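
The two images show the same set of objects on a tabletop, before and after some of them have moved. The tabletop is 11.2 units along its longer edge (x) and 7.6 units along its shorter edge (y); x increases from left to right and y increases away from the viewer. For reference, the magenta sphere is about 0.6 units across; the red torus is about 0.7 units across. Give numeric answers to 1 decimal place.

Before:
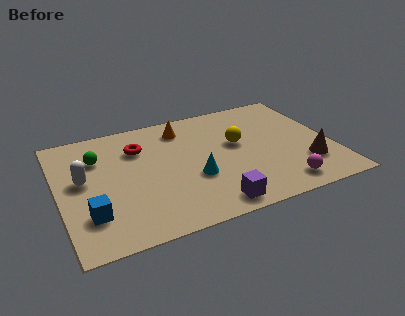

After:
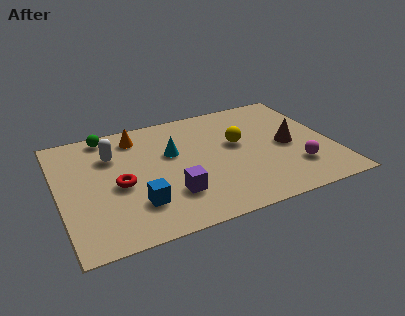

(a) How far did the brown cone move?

1.6

From (10.0, 2.1) to (9.4, 3.6), the brown cone covered √(0.6² + 1.5²) ≈ 1.6 units.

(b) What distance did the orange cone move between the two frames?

1.9

From (5.3, 6.2) to (3.4, 6.3), the orange cone covered √(1.9² + 0.1²) ≈ 1.9 units.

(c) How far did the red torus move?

2.3

The red torus was near (3.4, 5.5) before and (2.4, 3.4) after, so it travelled √(1.0² + 2.1²) ≈ 2.3 units.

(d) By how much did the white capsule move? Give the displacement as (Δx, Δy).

(1.3, 1.2)

The white capsule started near (1.0, 4.2) and ended near (2.3, 5.4).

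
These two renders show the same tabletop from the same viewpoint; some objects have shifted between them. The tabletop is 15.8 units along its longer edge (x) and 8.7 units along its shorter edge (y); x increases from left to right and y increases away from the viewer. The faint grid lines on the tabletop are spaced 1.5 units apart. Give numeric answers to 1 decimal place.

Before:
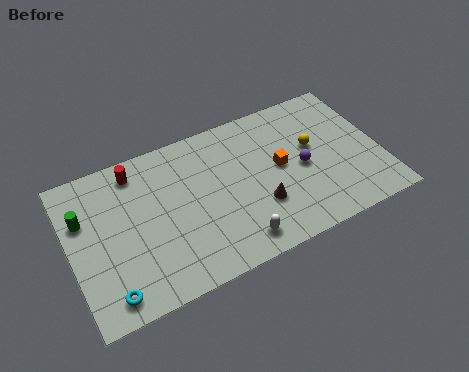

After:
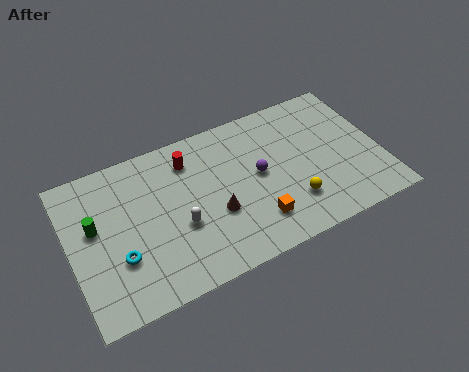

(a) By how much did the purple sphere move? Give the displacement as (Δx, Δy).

(-2.2, 0.5)

The purple sphere was at about (11.8, 4.1) and moved to about (9.6, 4.6).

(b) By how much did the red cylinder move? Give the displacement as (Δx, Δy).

(2.7, -0.5)

From the two frames, the red cylinder sits at roughly (3.6, 7.4) before and (6.3, 6.9) after.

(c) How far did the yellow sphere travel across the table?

3.2

The yellow sphere was near (12.5, 5.1) before and (11.0, 2.3) after, so it travelled √(1.5² + 2.8²) ≈ 3.2 units.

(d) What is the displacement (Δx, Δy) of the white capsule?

(-2.6, 2.1)

From the two frames, the white capsule sits at roughly (8.0, 1.3) before and (5.4, 3.4) after.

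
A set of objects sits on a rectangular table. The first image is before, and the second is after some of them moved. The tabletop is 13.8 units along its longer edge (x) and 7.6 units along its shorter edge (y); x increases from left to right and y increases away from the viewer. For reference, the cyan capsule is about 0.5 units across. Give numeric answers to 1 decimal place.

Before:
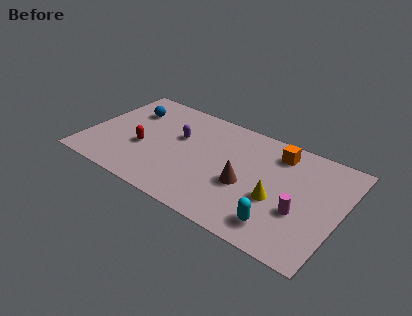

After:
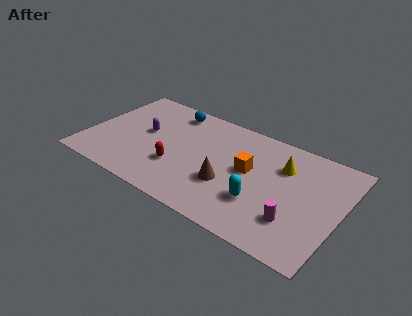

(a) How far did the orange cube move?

2.4

The orange cube moved from about (10.1, 6.2) to (8.8, 4.2), a distance of √(1.3² + 2.0²) ≈ 2.4.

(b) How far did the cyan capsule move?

1.6

The cyan capsule moved from about (10.9, 1.4) to (9.7, 2.4), a distance of √(1.2² + 1.0²) ≈ 1.6.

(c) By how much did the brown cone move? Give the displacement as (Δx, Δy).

(-0.9, -0.4)

The brown cone started near (8.8, 3.1) and ended near (7.9, 2.7).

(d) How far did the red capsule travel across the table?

2.1

From (3.1, 3.0) to (5.1, 2.5), the red capsule covered √(2.0² + 0.5²) ≈ 2.1 units.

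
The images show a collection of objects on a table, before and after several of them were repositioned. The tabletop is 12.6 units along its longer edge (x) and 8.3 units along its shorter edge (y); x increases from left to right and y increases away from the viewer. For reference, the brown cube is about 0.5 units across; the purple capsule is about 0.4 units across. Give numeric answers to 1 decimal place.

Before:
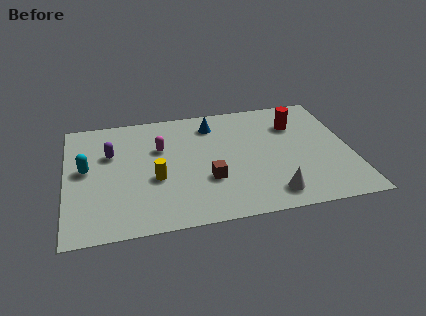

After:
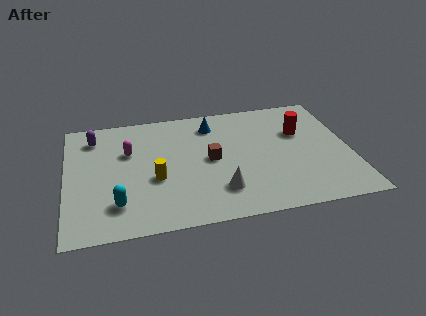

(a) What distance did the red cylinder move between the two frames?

0.6

The red cylinder was near (10.3, 6.0) before and (10.5, 5.4) after, so it travelled √(0.2² + 0.6²) ≈ 0.6 units.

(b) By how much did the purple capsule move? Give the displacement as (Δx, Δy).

(-0.7, 1.3)

The purple capsule started near (2.0, 5.4) and ended near (1.3, 6.7).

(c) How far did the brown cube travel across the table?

1.4

The brown cube was near (6.2, 2.8) before and (6.4, 4.2) after, so it travelled √(0.2² + 1.4²) ≈ 1.4 units.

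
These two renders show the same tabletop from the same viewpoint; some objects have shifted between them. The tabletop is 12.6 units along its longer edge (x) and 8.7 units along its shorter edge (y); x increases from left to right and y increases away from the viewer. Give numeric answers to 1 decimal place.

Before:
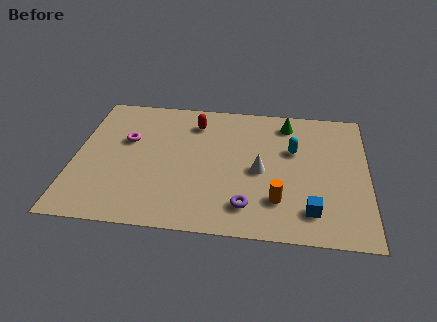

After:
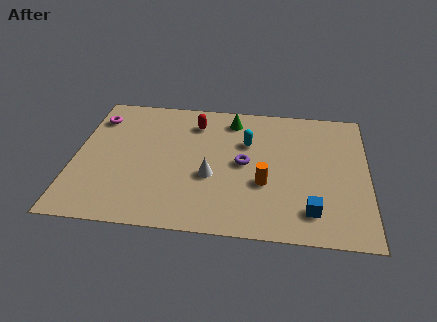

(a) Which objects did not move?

the blue cube and the red capsule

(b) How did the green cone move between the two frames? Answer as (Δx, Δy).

(-2.4, 0.0)

The green cone started near (9.1, 7.3) and ended near (6.7, 7.3).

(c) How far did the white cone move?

2.2

The white cone moved from about (8.0, 4.0) to (5.9, 3.4), a distance of √(2.1² + 0.6²) ≈ 2.2.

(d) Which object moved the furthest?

the purple torus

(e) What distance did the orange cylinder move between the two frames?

1.2

The orange cylinder moved from about (8.8, 2.2) to (8.2, 3.2), a distance of √(0.6² + 1.0²) ≈ 1.2.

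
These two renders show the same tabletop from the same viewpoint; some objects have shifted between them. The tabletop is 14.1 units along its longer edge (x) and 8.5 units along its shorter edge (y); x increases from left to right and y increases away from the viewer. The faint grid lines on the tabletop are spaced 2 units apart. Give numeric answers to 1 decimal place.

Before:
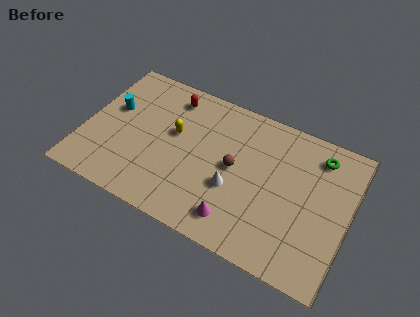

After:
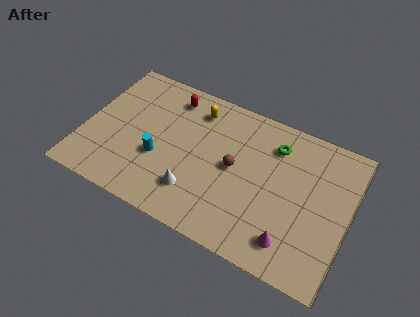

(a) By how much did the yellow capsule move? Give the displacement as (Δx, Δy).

(0.9, 1.9)

The yellow capsule started near (4.7, 5.0) and ended near (5.6, 6.9).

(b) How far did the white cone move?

2.2

The white cone moved from about (8.1, 3.2) to (6.2, 2.1), a distance of √(1.9² + 1.1²) ≈ 2.2.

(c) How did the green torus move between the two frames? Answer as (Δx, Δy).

(-2.3, -0.4)

The green torus started near (12.2, 7.0) and ended near (9.9, 6.6).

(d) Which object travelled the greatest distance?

the cyan cylinder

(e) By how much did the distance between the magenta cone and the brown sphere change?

+1.5

They were about 2.9 units apart before and 4.4 after — 1.5 units further apart.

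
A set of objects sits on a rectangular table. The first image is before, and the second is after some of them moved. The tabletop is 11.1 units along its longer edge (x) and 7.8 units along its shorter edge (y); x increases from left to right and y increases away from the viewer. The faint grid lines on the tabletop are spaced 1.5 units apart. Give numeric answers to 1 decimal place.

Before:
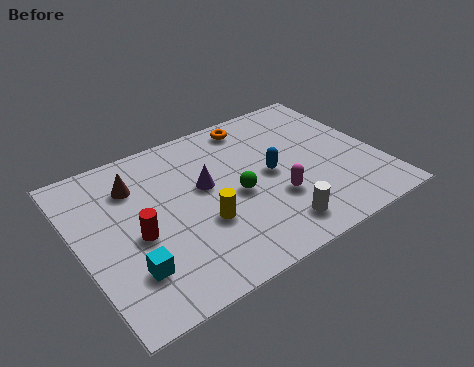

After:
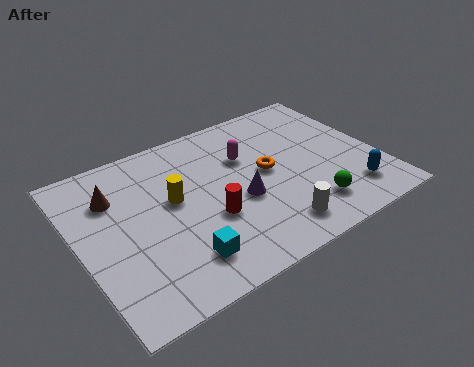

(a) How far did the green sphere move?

3.1

The green sphere was near (5.7, 3.5) before and (8.1, 1.6) after, so it travelled √(2.4² + 1.9²) ≈ 3.1 units.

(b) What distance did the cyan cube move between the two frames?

1.8

From (1.5, 2.0) to (3.3, 1.6), the cyan cube covered √(1.8² + 0.4²) ≈ 1.8 units.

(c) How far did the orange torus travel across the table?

2.7

The orange torus moved from about (7.0, 6.8) to (7.0, 4.1), a distance of √(0.0² + 2.7²) ≈ 2.7.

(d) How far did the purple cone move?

1.7

The purple cone moved from about (4.7, 4.5) to (5.8, 3.2), a distance of √(1.1² + 1.3²) ≈ 1.7.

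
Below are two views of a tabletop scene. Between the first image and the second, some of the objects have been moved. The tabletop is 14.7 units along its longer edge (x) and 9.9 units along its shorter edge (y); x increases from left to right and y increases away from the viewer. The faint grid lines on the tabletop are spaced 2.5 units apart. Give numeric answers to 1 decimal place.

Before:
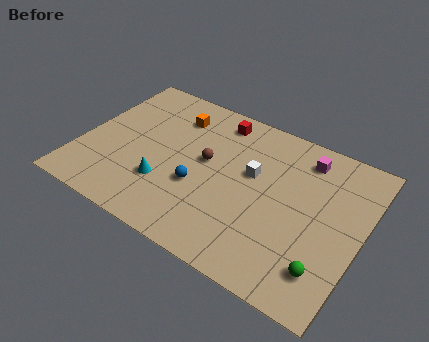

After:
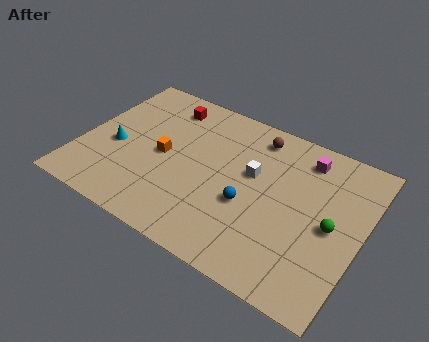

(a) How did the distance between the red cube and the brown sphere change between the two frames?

+1.9

Before: roughly 3.0 units apart; after: 4.9. That's 1.9 units further apart.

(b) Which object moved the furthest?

the brown sphere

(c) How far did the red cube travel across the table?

2.8

From (6.6, 8.5) to (3.8, 8.2), the red cube covered √(2.8² + 0.3²) ≈ 2.8 units.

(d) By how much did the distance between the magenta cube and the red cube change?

+2.8

The distance was about 4.7 in the first image and 7.5 in the second, so they moved 2.8 units further apart.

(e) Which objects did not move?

the white cube and the magenta cube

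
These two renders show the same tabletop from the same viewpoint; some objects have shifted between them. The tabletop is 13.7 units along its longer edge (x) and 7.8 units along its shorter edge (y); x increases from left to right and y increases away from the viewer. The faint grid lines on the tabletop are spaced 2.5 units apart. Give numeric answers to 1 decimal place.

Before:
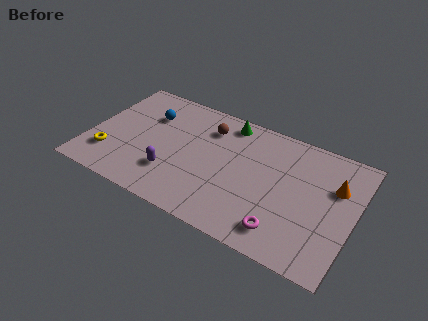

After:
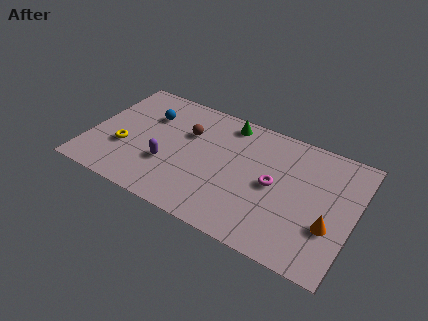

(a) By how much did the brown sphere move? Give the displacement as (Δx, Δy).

(-1.0, -0.8)

The brown sphere started near (5.9, 6.0) and ended near (4.9, 5.2).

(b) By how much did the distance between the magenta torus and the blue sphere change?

-1.6

Before: roughly 8.6 units apart; after: 7.0. That's 1.6 units closer together.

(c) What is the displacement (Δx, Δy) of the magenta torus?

(-0.8, 2.5)

From the two frames, the magenta torus sits at roughly (10.4, 1.4) before and (9.6, 3.9) after.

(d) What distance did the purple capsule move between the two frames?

0.6

The purple capsule was near (4.5, 2.2) before and (4.2, 2.7) after, so it travelled √(0.3² + 0.5²) ≈ 0.6 units.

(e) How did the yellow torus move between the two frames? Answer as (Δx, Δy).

(0.7, 0.8)

The yellow torus was at about (1.2, 2.0) and moved to about (1.9, 2.8).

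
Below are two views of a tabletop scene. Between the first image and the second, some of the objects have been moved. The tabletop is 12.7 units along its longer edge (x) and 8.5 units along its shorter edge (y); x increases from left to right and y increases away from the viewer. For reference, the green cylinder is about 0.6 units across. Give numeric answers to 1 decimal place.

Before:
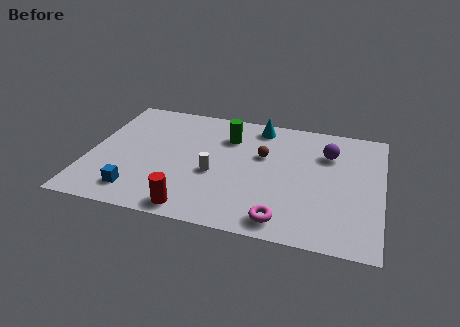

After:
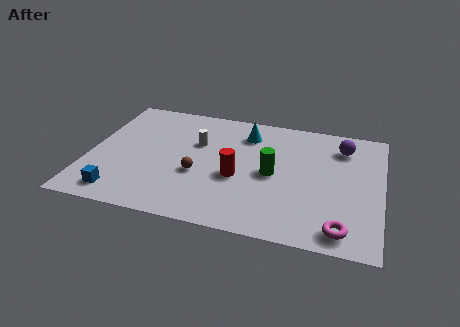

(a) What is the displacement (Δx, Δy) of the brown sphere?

(-2.7, -2.0)

The brown sphere was at about (7.5, 5.3) and moved to about (4.8, 3.3).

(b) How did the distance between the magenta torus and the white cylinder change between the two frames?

+3.9

Before: roughly 3.9 units apart; after: 7.8. That's 3.9 units further apart.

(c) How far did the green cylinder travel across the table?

3.0

The green cylinder was near (5.9, 6.3) before and (8.0, 4.1) after, so it travelled √(2.1² + 2.2²) ≈ 3.0 units.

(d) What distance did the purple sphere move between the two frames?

0.8

The purple sphere was near (10.3, 6.1) before and (10.9, 6.7) after, so it travelled √(0.6² + 0.6²) ≈ 0.8 units.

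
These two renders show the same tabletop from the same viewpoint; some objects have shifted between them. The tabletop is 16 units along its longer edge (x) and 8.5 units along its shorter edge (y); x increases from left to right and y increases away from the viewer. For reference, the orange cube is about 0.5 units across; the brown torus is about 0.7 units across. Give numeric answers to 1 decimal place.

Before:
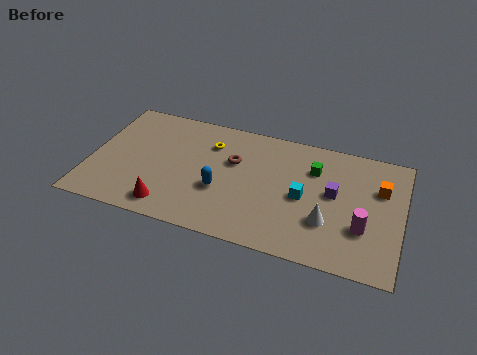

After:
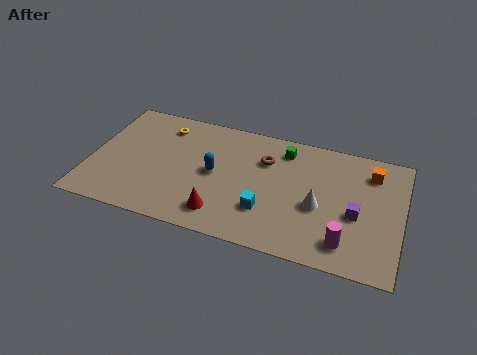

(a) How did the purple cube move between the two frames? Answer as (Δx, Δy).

(1.2, -1.1)

From the two frames, the purple cube sits at roughly (12.5, 4.7) before and (13.7, 3.6) after.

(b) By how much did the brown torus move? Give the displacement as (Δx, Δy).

(1.6, 0.6)

The brown torus started near (7.3, 5.4) and ended near (8.9, 6.0).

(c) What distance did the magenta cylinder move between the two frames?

1.4

From (14.1, 2.8) to (13.3, 1.6), the magenta cylinder covered √(0.8² + 1.2²) ≈ 1.4 units.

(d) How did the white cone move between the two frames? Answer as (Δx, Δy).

(-0.5, 0.9)

The white cone started near (12.3, 2.7) and ended near (11.8, 3.6).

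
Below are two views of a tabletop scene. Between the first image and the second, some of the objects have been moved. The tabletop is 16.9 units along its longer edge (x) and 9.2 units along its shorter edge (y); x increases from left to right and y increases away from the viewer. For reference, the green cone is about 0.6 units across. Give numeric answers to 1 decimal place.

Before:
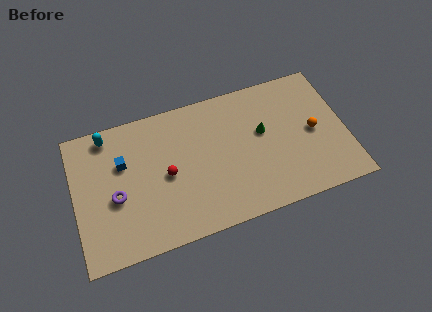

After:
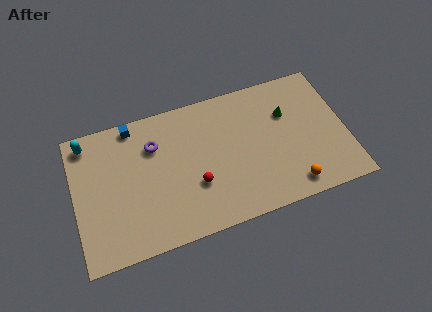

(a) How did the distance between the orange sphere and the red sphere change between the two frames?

-3.1

The distance was about 9.2 in the first image and 6.1 in the second, so they moved 3.1 units closer together.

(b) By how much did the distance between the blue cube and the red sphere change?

+3.1

The distance was about 3.1 in the first image and 6.2 in the second, so they moved 3.1 units further apart.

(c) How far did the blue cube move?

2.4

From (3.1, 6.0) to (3.9, 8.3), the blue cube covered √(0.8² + 2.3²) ≈ 2.4 units.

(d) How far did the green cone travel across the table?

1.8

From (11.8, 5.4) to (13.4, 6.2), the green cone covered √(1.6² + 0.8²) ≈ 1.8 units.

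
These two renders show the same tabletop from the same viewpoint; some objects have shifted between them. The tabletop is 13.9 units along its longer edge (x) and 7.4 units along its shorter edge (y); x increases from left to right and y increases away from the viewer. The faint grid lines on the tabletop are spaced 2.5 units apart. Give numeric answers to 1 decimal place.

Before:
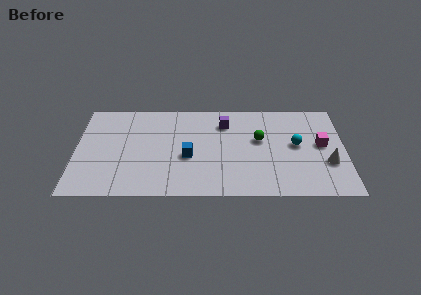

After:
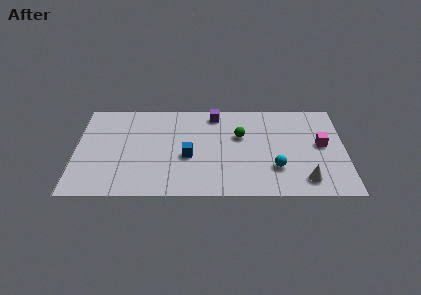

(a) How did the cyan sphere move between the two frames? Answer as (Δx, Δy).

(-1.1, -1.8)

From the two frames, the cyan sphere sits at roughly (11.4, 4.0) before and (10.3, 2.2) after.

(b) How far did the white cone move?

1.8

From (13.0, 2.6) to (11.8, 1.3), the white cone covered √(1.2² + 1.3²) ≈ 1.8 units.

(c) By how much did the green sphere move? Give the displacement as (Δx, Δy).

(-1.0, 0.3)

From the two frames, the green sphere sits at roughly (9.5, 4.4) before and (8.5, 4.7) after.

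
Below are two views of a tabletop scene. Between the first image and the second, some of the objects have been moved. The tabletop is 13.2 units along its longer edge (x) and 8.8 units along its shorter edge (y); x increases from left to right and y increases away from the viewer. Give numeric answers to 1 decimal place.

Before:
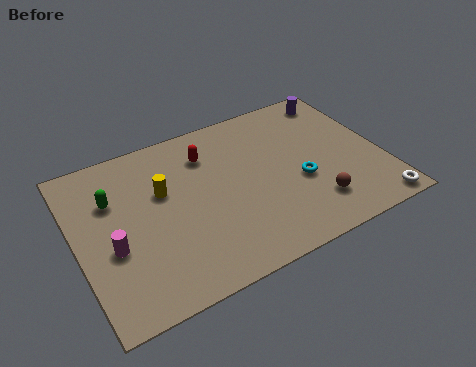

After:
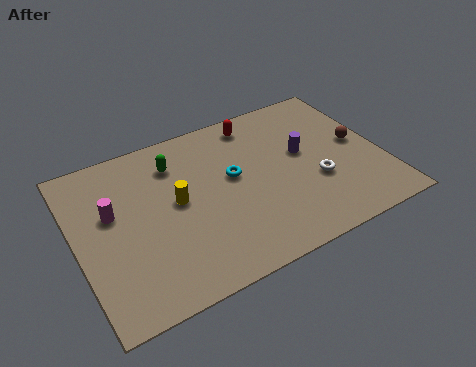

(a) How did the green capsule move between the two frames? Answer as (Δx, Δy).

(2.8, 0.8)

The green capsule started near (1.7, 6.0) and ended near (4.5, 6.8).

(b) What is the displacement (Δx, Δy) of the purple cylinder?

(-2.0, -2.6)

The purple cylinder started near (11.9, 7.6) and ended near (9.9, 5.0).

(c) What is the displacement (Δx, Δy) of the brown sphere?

(2.4, 2.6)

The brown sphere was at about (9.9, 2.0) and moved to about (12.3, 4.6).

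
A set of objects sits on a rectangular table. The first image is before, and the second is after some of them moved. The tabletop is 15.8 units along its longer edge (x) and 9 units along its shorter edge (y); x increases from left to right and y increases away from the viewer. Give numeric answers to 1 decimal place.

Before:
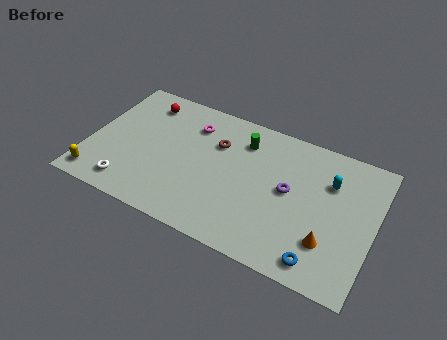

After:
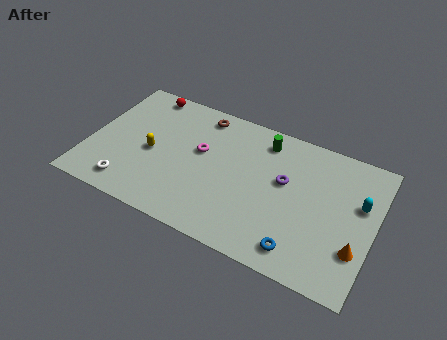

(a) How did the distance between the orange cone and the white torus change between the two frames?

+1.5

Before: roughly 11.0 units apart; after: 12.5. That's 1.5 units further apart.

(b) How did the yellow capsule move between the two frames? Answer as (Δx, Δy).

(2.7, 2.9)

From the two frames, the yellow capsule sits at roughly (0.8, 1.2) before and (3.5, 4.1) after.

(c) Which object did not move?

the white torus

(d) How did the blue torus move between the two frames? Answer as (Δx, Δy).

(-1.1, 0.2)

The blue torus was at about (13.2, 1.2) and moved to about (12.1, 1.4).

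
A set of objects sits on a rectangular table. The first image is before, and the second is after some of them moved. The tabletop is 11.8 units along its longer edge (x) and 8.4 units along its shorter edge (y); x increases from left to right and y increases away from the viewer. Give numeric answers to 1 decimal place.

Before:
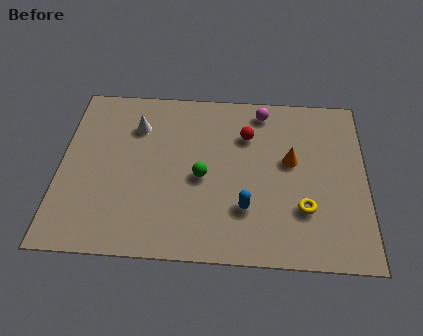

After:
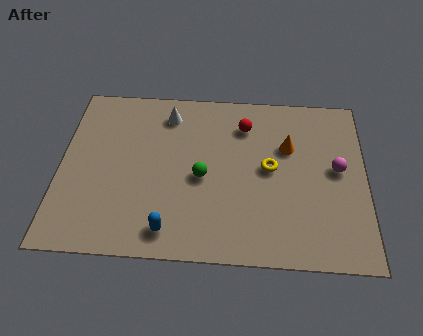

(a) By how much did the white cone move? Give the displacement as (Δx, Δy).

(1.2, 0.7)

The white cone was at about (2.9, 6.2) and moved to about (4.1, 6.9).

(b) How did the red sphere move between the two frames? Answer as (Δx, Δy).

(-0.1, 0.5)

From the two frames, the red sphere sits at roughly (7.2, 6.0) before and (7.1, 6.5) after.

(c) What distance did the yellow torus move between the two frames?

2.3

The yellow torus moved from about (9.4, 2.5) to (8.1, 4.4), a distance of √(1.3² + 1.9²) ≈ 2.3.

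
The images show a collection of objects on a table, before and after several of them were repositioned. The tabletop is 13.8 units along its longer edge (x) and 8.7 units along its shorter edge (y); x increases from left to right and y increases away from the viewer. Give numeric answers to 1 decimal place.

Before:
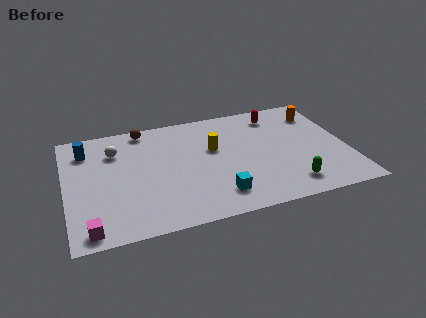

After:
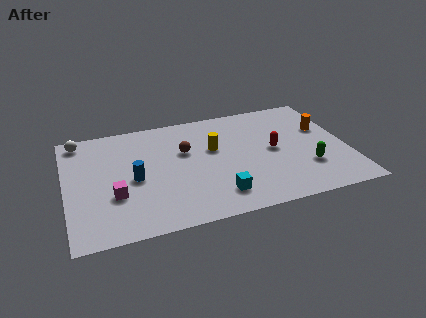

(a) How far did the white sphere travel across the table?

2.1

From (2.5, 6.4) to (0.8, 7.7), the white sphere covered √(1.7² + 1.3²) ≈ 2.1 units.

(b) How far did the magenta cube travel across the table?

2.5

The magenta cube moved from about (1.0, 0.9) to (2.3, 3.0), a distance of √(1.3² + 2.1²) ≈ 2.5.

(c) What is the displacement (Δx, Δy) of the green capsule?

(1.0, 1.1)

The green capsule started near (10.7, 1.5) and ended near (11.7, 2.6).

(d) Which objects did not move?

the yellow cylinder and the cyan cube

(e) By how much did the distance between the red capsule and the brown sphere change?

-2.2

They were about 6.6 units apart before and 4.4 after — 2.2 units closer together.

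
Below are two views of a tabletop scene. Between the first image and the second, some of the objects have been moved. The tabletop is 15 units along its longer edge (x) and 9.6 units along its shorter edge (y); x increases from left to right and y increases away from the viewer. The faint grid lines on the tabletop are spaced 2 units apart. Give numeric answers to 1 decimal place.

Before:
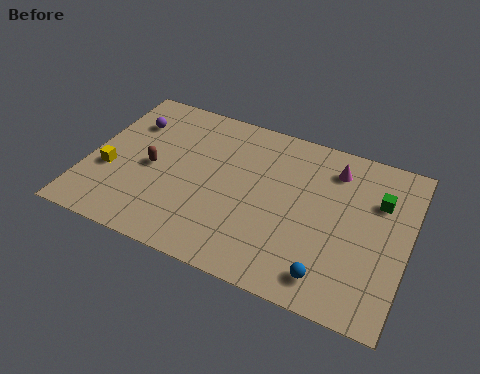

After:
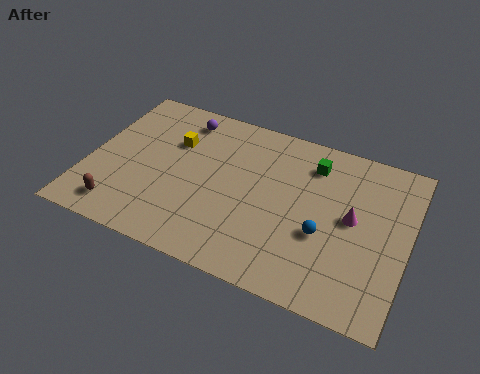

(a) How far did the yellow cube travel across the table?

4.0

The yellow cube was near (1.1, 3.6) before and (3.8, 6.5) after, so it travelled √(2.7² + 2.9²) ≈ 4.0 units.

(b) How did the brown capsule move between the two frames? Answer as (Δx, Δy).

(-1.1, -3.0)

The brown capsule started near (3.0, 4.5) and ended near (1.9, 1.5).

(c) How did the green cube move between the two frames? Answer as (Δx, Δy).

(-3.2, 1.0)

The green cube was at about (13.5, 6.6) and moved to about (10.3, 7.6).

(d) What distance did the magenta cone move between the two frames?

2.8

From (11.3, 7.7) to (12.4, 5.1), the magenta cone covered √(1.1² + 2.6²) ≈ 2.8 units.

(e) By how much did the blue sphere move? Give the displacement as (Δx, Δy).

(-0.5, 2.2)

The blue sphere started near (11.7, 1.5) and ended near (11.2, 3.7).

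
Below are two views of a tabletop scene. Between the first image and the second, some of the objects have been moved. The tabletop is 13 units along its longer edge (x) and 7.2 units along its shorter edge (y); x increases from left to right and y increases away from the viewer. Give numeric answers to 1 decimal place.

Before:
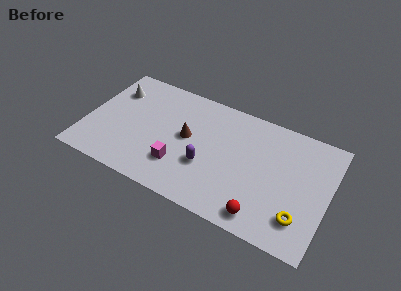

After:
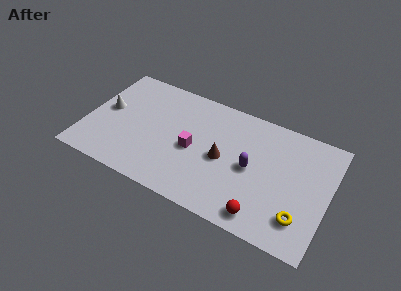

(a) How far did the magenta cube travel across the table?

1.4

From (5.2, 2.0) to (5.8, 3.3), the magenta cube covered √(0.6² + 1.3²) ≈ 1.4 units.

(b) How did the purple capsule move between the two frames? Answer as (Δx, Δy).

(2.3, 0.9)

From the two frames, the purple capsule sits at roughly (6.6, 2.6) before and (8.9, 3.5) after.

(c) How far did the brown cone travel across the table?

2.1

The brown cone was near (5.4, 3.9) before and (7.4, 3.4) after, so it travelled √(2.0² + 0.5²) ≈ 2.1 units.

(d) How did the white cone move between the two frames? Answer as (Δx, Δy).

(-0.2, -1.4)

The white cone was at about (1.2, 5.3) and moved to about (1.0, 3.9).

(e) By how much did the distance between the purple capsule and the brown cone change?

-0.3

They were about 1.8 units apart before and 1.5 after — 0.3 units closer together.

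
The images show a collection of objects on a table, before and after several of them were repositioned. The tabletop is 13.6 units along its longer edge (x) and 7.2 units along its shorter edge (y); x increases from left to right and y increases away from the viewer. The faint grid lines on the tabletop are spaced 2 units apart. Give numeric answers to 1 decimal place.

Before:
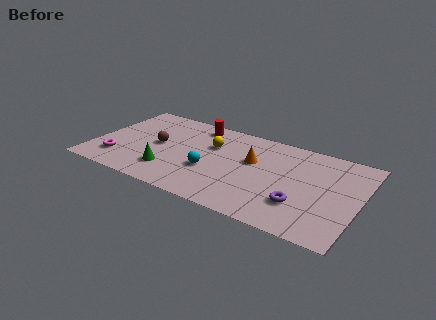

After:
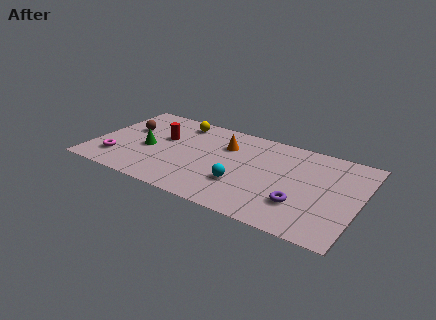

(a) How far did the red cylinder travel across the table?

2.3

From (4.9, 6.2) to (3.4, 4.4), the red cylinder covered √(1.5² + 1.8²) ≈ 2.3 units.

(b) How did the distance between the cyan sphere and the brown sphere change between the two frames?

+3.6

The distance was about 3.1 in the first image and 6.7 in the second, so they moved 3.6 units further apart.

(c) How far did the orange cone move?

1.7

From (8.1, 4.4) to (6.6, 5.1), the orange cone covered √(1.5² + 0.7²) ≈ 1.7 units.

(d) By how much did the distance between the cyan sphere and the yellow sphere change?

+3.3

Before: roughly 2.1 units apart; after: 5.4. That's 3.3 units further apart.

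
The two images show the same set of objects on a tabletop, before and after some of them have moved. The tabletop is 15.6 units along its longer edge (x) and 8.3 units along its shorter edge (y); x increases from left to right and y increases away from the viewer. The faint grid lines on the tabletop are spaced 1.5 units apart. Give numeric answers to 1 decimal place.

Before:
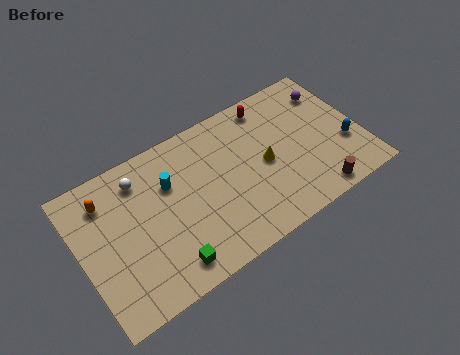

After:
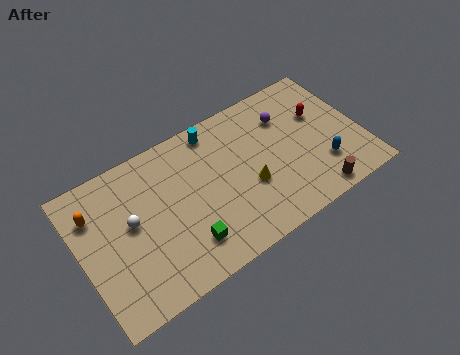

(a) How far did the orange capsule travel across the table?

0.8

From (1.7, 6.5) to (1.0, 6.1), the orange capsule covered √(0.7² + 0.4²) ≈ 0.8 units.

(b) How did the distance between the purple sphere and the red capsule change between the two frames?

-1.5

The distance was about 3.5 in the first image and 2.0 in the second, so they moved 1.5 units closer together.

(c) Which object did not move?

the brown cylinder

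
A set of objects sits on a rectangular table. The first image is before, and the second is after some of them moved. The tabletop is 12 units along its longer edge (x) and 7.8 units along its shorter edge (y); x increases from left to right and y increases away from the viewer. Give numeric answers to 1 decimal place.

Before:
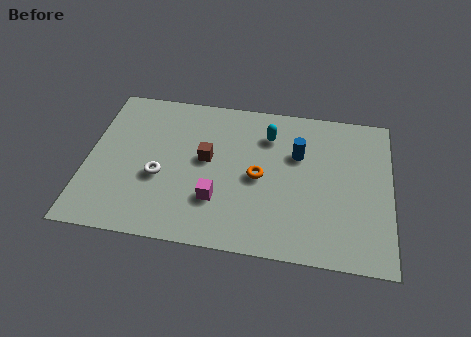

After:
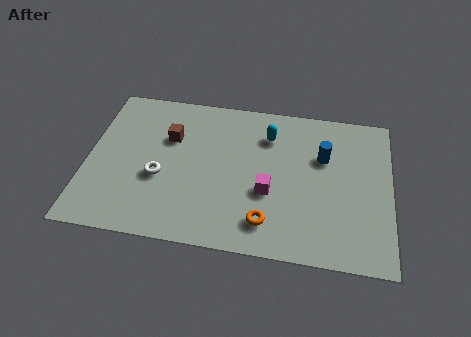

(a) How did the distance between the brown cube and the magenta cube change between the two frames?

+2.5

Before: roughly 2.1 units apart; after: 4.6. That's 2.5 units further apart.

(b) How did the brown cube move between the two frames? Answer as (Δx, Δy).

(-1.5, 0.9)

From the two frames, the brown cube sits at roughly (4.7, 4.3) before and (3.2, 5.2) after.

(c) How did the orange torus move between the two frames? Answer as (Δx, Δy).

(0.4, -2.2)

The orange torus started near (6.8, 3.7) and ended near (7.2, 1.5).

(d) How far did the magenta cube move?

2.1

From (5.2, 2.3) to (7.2, 3.0), the magenta cube covered √(2.0² + 0.7²) ≈ 2.1 units.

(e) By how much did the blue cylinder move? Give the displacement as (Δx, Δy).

(1.0, 0.0)

The blue cylinder was at about (8.3, 5.1) and moved to about (9.3, 5.1).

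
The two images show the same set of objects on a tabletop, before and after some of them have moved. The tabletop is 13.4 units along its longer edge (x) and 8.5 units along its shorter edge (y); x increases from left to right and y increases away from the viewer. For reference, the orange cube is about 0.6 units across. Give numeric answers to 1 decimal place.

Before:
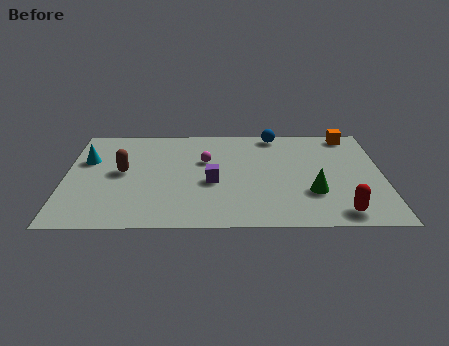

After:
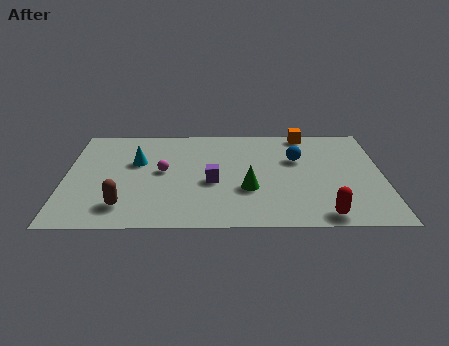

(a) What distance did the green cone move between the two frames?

2.7

The green cone was near (10.4, 2.7) before and (7.7, 3.0) after, so it travelled √(2.7² + 0.3²) ≈ 2.7 units.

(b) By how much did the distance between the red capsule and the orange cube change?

+0.3

Before: roughly 6.5 units apart; after: 6.8. That's 0.3 units further apart.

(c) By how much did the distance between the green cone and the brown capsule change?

-2.8

The distance was about 8.2 in the first image and 5.4 in the second, so they moved 2.8 units closer together.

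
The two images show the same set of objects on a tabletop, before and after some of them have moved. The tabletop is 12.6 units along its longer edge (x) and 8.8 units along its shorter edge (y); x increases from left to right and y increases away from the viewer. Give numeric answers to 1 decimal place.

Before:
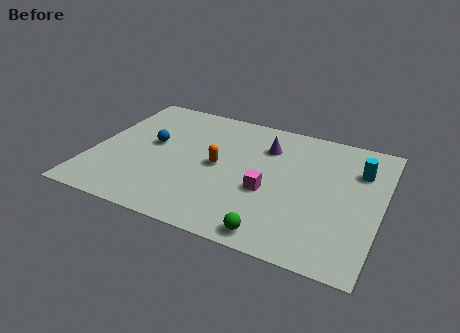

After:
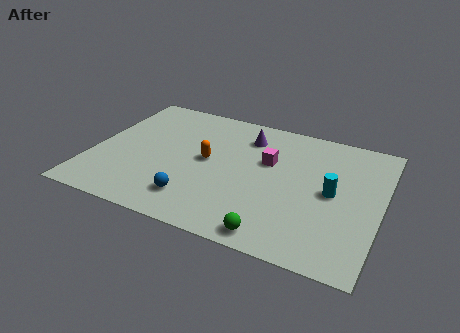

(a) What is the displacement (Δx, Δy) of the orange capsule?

(-0.5, 0.2)

From the two frames, the orange capsule sits at roughly (5.5, 4.4) before and (5.0, 4.6) after.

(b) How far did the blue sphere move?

3.9

The blue sphere moved from about (2.5, 4.9) to (4.8, 1.8), a distance of √(2.3² + 3.1²) ≈ 3.9.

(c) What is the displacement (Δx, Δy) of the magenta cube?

(-0.2, 2.0)

The magenta cube started near (7.8, 3.5) and ended near (7.6, 5.5).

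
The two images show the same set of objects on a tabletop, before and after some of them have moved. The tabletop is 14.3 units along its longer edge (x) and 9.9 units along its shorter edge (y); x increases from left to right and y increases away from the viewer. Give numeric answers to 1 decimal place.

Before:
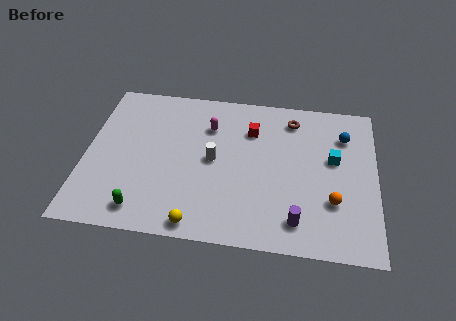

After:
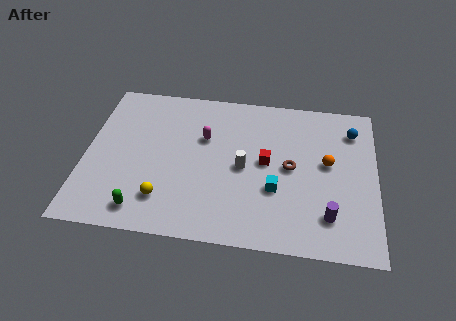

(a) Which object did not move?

the green capsule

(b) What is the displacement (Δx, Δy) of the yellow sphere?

(-1.7, 1.3)

The yellow sphere started near (5.7, 0.9) and ended near (4.0, 2.2).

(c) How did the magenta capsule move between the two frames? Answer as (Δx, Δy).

(-0.2, -0.8)

From the two frames, the magenta capsule sits at roughly (6.0, 7.2) before and (5.8, 6.4) after.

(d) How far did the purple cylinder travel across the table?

1.6

From (10.5, 1.7) to (12.0, 2.2), the purple cylinder covered √(1.5² + 0.5²) ≈ 1.6 units.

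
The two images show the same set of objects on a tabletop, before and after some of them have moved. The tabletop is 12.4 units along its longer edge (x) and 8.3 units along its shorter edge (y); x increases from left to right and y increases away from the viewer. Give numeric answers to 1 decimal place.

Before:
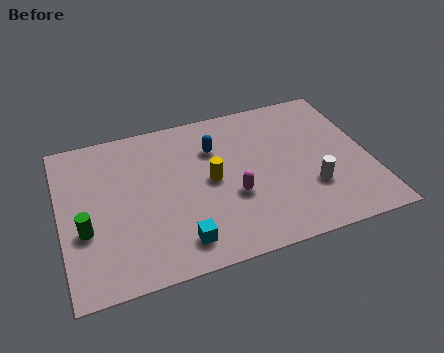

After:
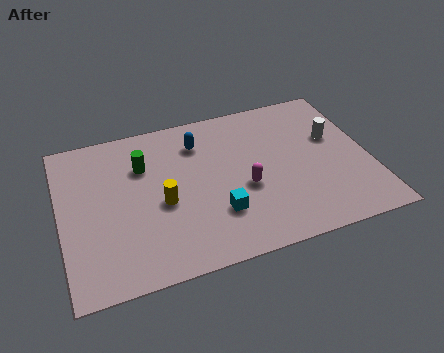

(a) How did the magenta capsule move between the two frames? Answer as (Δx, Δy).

(0.5, 0.3)

From the two frames, the magenta capsule sits at roughly (6.8, 3.1) before and (7.3, 3.4) after.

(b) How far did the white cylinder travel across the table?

2.8

The white cylinder moved from about (9.9, 2.6) to (11.1, 5.1), a distance of √(1.2² + 2.5²) ≈ 2.8.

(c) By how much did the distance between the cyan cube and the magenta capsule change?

-1.3

The distance was about 2.9 in the first image and 1.6 in the second, so they moved 1.3 units closer together.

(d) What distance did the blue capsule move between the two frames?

0.8

The blue capsule moved from about (6.3, 5.9) to (5.7, 6.4), a distance of √(0.6² + 0.5²) ≈ 0.8.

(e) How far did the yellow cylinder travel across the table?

2.1

The yellow cylinder moved from about (6.0, 4.2) to (4.0, 3.6), a distance of √(2.0² + 0.6²) ≈ 2.1.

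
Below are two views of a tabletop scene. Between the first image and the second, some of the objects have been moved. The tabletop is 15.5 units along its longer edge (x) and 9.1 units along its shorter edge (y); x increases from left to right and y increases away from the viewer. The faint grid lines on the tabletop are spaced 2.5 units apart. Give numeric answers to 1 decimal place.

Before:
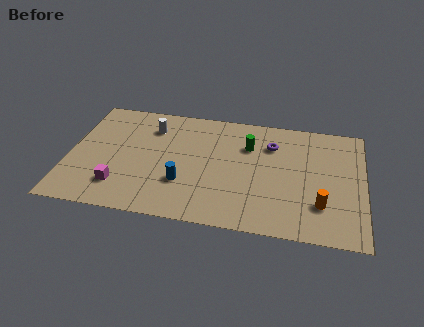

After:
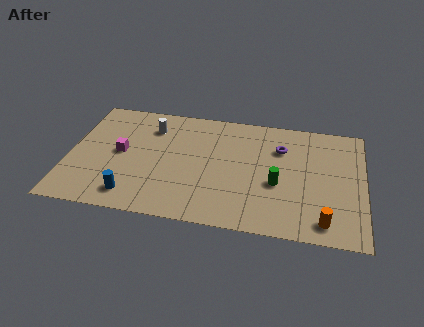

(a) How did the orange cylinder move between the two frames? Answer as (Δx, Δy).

(0.2, -1.2)

The orange cylinder was at about (13.3, 2.5) and moved to about (13.5, 1.3).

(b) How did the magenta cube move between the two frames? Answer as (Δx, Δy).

(-0.1, 2.6)

The magenta cube started near (2.8, 2.1) and ended near (2.7, 4.7).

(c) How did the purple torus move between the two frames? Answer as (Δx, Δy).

(0.5, -0.2)

The purple torus started near (10.6, 6.7) and ended near (11.1, 6.5).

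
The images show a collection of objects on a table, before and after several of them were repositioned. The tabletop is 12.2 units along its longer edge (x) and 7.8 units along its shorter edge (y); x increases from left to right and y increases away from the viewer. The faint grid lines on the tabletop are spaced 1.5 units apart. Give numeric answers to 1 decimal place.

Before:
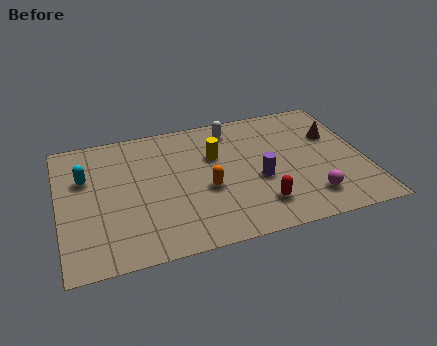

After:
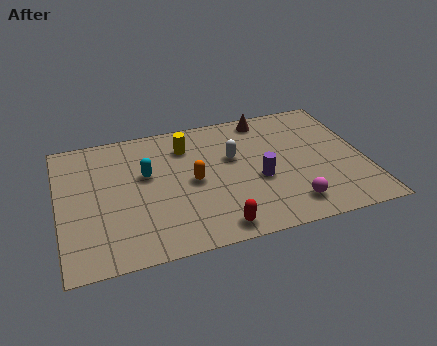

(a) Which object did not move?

the purple cylinder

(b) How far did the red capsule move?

2.0

The red capsule was near (7.8, 1.7) before and (6.0, 0.9) after, so it travelled √(1.8² + 0.8²) ≈ 2.0 units.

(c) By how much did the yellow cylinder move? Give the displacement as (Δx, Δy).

(-1.1, 0.9)

The yellow cylinder was at about (6.3, 5.1) and moved to about (5.2, 6.0).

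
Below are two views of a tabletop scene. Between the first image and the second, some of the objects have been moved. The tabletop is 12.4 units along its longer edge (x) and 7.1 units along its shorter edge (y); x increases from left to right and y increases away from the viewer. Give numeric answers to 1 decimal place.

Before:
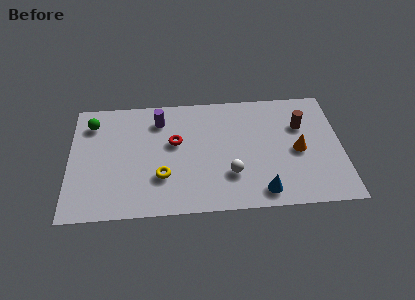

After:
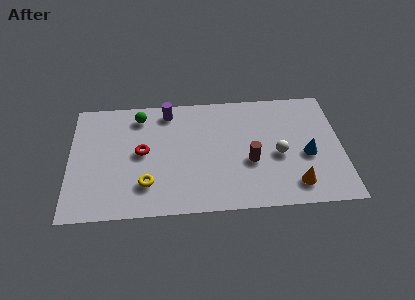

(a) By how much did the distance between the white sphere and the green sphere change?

-0.3

The distance was about 7.2 in the first image and 6.9 in the second, so they moved 0.3 units closer together.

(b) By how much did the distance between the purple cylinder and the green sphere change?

-1.8

They were about 3.1 units apart before and 1.3 after — 1.8 units closer together.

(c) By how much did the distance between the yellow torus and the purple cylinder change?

+1.0

Before: roughly 3.4 units apart; after: 4.4. That's 1.0 units further apart.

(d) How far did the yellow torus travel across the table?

0.8

From (4.2, 2.2) to (3.5, 1.8), the yellow torus covered √(0.7² + 0.4²) ≈ 0.8 units.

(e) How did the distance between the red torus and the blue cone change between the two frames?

+2.5

They were about 5.0 units apart before and 7.5 after — 2.5 units further apart.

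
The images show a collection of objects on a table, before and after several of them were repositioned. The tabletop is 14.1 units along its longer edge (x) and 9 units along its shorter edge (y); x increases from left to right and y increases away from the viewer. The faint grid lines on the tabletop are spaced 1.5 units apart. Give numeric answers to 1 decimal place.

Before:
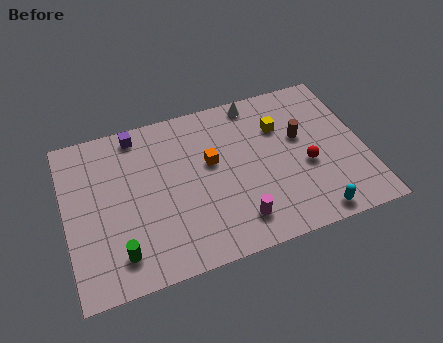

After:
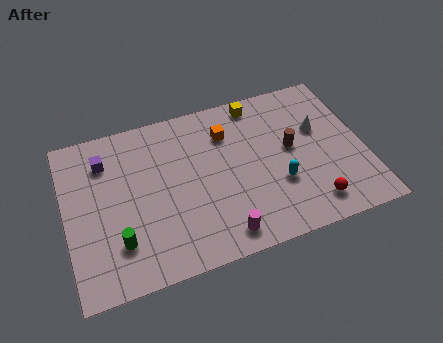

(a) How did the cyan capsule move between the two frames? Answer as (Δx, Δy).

(-1.4, 2.2)

The cyan capsule was at about (11.3, 0.9) and moved to about (9.9, 3.1).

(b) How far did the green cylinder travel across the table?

0.6

The green cylinder was near (2.3, 1.7) before and (2.3, 2.3) after, so it travelled √(0.0² + 0.6²) ≈ 0.6 units.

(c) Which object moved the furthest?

the white cone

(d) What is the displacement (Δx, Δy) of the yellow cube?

(-0.9, 1.7)

The yellow cube started near (10.3, 6.3) and ended near (9.4, 8.0).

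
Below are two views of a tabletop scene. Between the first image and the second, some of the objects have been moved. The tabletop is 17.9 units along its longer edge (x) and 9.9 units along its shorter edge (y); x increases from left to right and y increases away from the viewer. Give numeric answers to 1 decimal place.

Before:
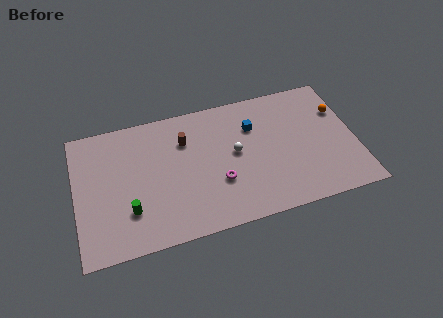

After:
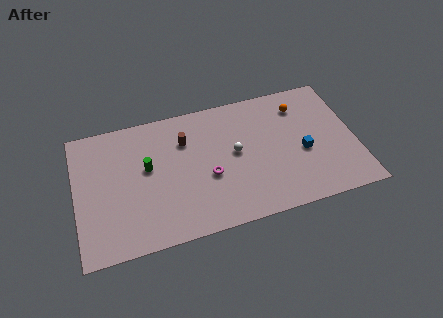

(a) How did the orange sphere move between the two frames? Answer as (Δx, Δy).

(-2.5, 1.0)

The orange sphere was at about (17.1, 6.8) and moved to about (14.6, 7.8).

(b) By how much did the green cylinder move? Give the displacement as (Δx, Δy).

(1.3, 2.9)

The green cylinder started near (3.3, 2.8) and ended near (4.6, 5.7).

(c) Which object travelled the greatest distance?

the blue cube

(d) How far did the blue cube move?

4.1

The blue cube moved from about (11.5, 7.0) to (14.5, 4.2), a distance of √(3.0² + 2.8²) ≈ 4.1.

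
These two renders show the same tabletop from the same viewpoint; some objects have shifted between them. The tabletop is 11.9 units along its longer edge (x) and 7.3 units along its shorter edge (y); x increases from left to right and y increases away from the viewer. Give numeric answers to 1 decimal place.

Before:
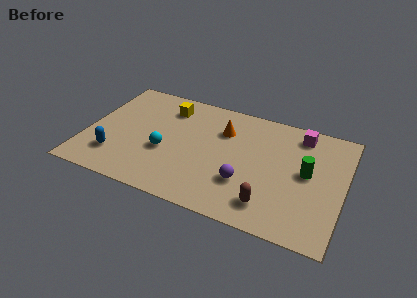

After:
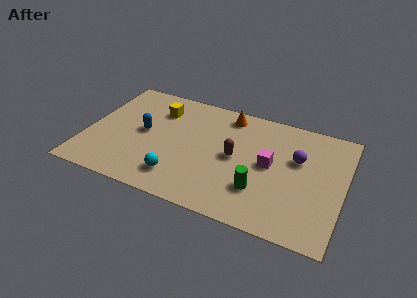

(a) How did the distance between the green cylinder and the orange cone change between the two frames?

+0.4

The distance was about 4.2 in the first image and 4.6 in the second, so they moved 0.4 units further apart.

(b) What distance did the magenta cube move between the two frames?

2.7

From (9.7, 6.2) to (8.5, 3.8), the magenta cube covered √(1.2² + 2.4²) ≈ 2.7 units.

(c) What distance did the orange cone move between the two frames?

1.1

The orange cone moved from about (6.2, 5.2) to (6.3, 6.3), a distance of √(0.1² + 1.1²) ≈ 1.1.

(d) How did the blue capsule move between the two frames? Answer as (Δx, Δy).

(1.1, 2.0)

The blue capsule started near (1.5, 1.8) and ended near (2.6, 3.8).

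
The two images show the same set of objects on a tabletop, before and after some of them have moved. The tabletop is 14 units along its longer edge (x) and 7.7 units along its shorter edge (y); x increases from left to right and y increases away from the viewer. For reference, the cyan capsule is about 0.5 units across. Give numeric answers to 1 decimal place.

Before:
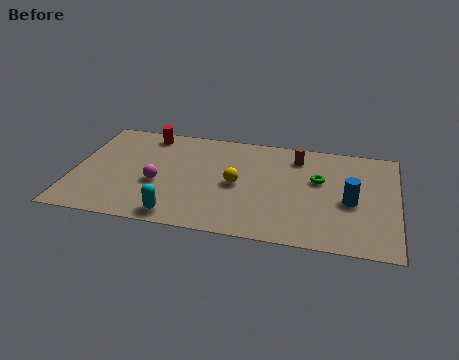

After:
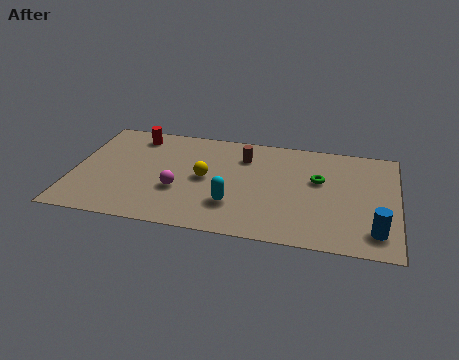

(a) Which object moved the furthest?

the cyan capsule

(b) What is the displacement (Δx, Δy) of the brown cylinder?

(-2.3, -0.4)

The brown cylinder was at about (9.6, 6.2) and moved to about (7.3, 5.8).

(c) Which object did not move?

the green torus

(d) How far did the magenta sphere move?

0.9

The magenta sphere was near (3.7, 3.1) before and (4.6, 2.8) after, so it travelled √(0.9² + 0.3²) ≈ 0.9 units.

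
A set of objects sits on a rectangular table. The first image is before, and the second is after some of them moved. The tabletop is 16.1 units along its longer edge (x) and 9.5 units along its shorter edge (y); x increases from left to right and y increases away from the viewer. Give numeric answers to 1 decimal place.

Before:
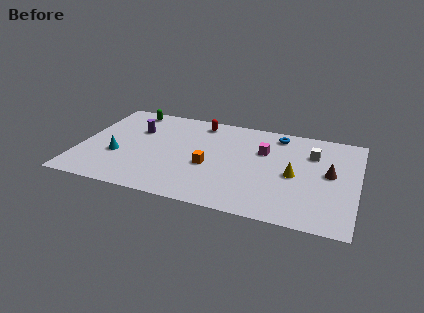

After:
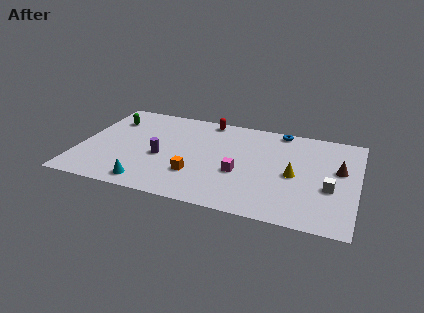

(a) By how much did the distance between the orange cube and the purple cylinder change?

-2.7

The distance was about 5.1 in the first image and 2.4 in the second, so they moved 2.7 units closer together.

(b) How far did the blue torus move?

0.5

From (11.3, 8.2) to (11.4, 8.7), the blue torus covered √(0.1² + 0.5²) ≈ 0.5 units.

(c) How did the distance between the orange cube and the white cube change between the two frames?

+1.3

Before: roughly 6.5 units apart; after: 7.8. That's 1.3 units further apart.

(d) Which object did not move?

the yellow cone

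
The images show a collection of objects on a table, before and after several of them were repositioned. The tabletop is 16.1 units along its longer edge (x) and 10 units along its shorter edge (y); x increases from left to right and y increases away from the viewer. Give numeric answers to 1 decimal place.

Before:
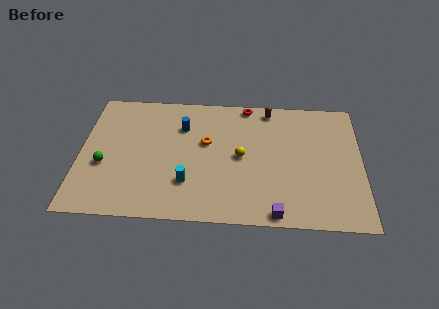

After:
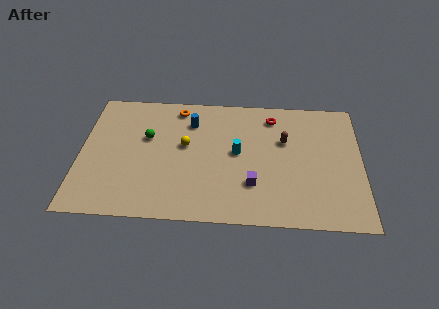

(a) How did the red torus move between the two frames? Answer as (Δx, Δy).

(1.5, -0.9)

The red torus was at about (9.5, 9.2) and moved to about (11.0, 8.3).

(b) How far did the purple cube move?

2.5

The purple cube was near (11.2, 0.8) before and (9.9, 2.9) after, so it travelled √(1.3² + 2.1²) ≈ 2.5 units.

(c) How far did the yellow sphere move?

3.3

The yellow sphere moved from about (9.2, 5.0) to (6.0, 5.7), a distance of √(3.2² + 0.7²) ≈ 3.3.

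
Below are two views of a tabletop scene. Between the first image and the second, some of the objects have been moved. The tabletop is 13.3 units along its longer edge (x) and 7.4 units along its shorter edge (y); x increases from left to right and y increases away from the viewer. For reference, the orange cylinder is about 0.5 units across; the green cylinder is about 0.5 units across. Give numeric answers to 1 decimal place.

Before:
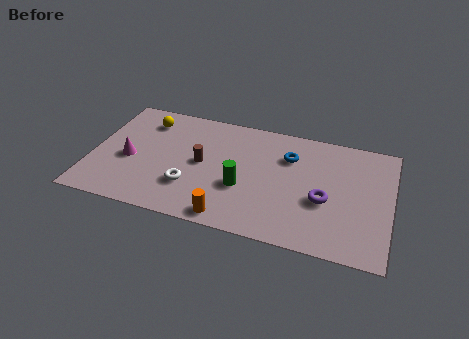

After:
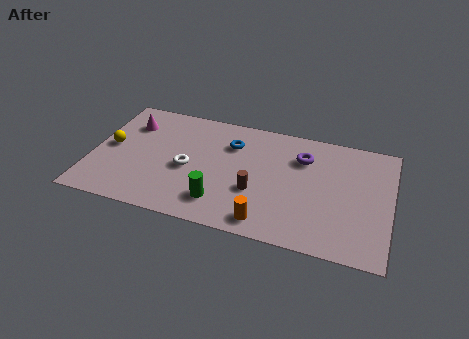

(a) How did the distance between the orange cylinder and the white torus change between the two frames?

+2.0

The distance was about 2.4 in the first image and 4.4 in the second, so they moved 2.0 units further apart.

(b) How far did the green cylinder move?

1.5

The green cylinder was near (6.8, 2.8) before and (5.9, 1.6) after, so it travelled √(0.9² + 1.2²) ≈ 1.5 units.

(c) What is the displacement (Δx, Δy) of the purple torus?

(-1.1, 2.4)

From the two frames, the purple torus sits at roughly (10.4, 3.0) before and (9.3, 5.4) after.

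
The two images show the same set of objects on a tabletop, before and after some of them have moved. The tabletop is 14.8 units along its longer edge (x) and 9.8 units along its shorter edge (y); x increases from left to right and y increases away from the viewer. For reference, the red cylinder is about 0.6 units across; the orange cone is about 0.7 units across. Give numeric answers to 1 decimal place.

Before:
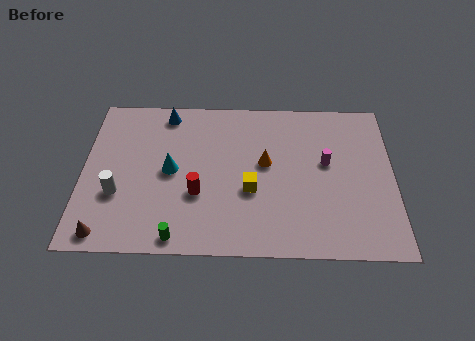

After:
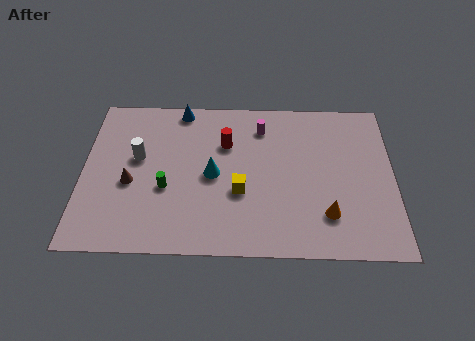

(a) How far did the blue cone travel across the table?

0.8

The blue cone moved from about (3.9, 8.6) to (4.6, 8.9), a distance of √(0.7² + 0.3²) ≈ 0.8.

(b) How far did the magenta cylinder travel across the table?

3.8

The magenta cylinder moved from about (11.6, 5.6) to (8.5, 7.8), a distance of √(3.1² + 2.2²) ≈ 3.8.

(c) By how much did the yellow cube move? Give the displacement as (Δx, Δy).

(-0.5, -0.1)

The yellow cube was at about (8.0, 3.8) and moved to about (7.5, 3.7).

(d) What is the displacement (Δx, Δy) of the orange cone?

(2.9, -3.1)

From the two frames, the orange cone sits at roughly (8.7, 5.5) before and (11.6, 2.4) after.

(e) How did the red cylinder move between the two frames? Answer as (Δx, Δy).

(1.3, 3.2)

From the two frames, the red cylinder sits at roughly (5.5, 3.5) before and (6.8, 6.7) after.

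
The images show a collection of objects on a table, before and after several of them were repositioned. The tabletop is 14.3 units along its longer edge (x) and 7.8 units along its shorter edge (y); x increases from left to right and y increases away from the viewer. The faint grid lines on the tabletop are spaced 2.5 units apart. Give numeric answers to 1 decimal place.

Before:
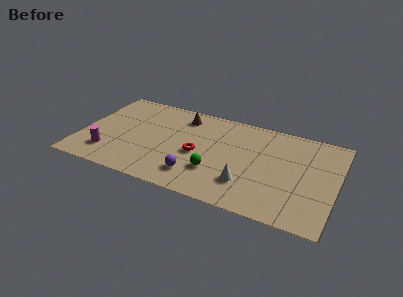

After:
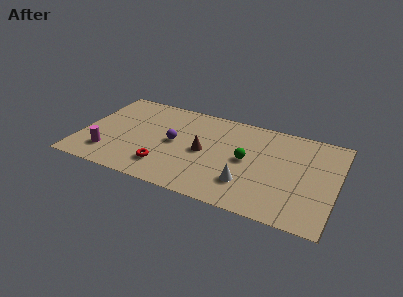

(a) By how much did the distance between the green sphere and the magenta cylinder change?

+1.9

The distance was about 6.0 in the first image and 7.9 in the second, so they moved 1.9 units further apart.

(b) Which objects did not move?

the magenta cylinder and the white cone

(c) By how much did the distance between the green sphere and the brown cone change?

-2.2

They were about 4.6 units apart before and 2.4 after — 2.2 units closer together.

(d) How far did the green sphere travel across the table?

2.3

From (7.7, 2.4) to (9.3, 4.0), the green sphere covered √(1.6² + 1.6²) ≈ 2.3 units.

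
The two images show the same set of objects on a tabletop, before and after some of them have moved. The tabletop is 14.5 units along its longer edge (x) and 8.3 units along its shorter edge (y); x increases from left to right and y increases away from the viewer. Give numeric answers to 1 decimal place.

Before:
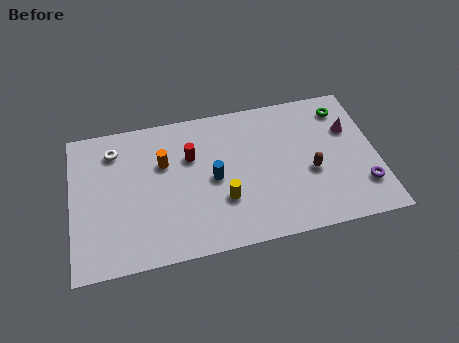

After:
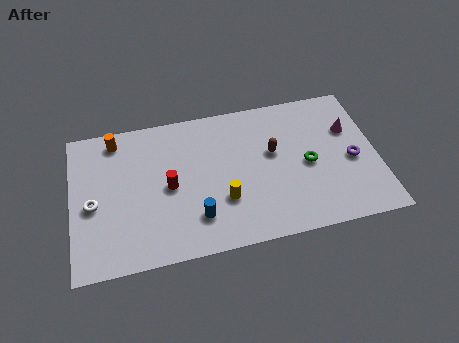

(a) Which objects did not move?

the magenta cone and the yellow cylinder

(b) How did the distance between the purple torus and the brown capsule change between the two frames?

+1.2

The distance was about 2.7 in the first image and 3.9 in the second, so they moved 1.2 units further apart.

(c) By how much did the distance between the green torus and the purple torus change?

-2.6

They were about 4.7 units apart before and 2.1 after — 2.6 units closer together.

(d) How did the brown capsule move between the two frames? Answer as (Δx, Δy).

(-1.7, 1.5)

The brown capsule started near (11.3, 3.4) and ended near (9.6, 4.9).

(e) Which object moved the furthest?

the green torus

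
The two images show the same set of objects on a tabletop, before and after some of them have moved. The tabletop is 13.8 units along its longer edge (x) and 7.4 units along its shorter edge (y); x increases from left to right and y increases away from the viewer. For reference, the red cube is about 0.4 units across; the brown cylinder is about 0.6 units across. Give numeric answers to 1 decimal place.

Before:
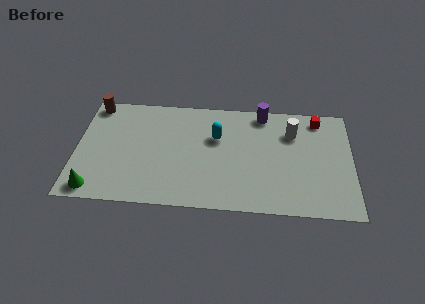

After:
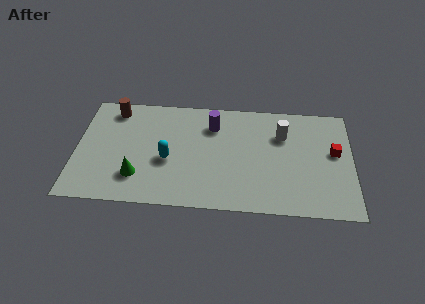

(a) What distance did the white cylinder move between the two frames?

0.5

The white cylinder moved from about (10.8, 5.4) to (10.3, 5.2), a distance of √(0.5² + 0.2²) ≈ 0.5.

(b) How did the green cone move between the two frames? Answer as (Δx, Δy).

(2.1, 1.0)

From the two frames, the green cone sits at roughly (1.0, 0.9) before and (3.1, 1.9) after.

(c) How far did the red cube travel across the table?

2.3

From (12.1, 6.4) to (12.9, 4.2), the red cube covered √(0.8² + 2.2²) ≈ 2.3 units.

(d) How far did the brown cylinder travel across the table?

1.0

From (0.8, 6.6) to (1.8, 6.3), the brown cylinder covered √(1.0² + 0.3²) ≈ 1.0 units.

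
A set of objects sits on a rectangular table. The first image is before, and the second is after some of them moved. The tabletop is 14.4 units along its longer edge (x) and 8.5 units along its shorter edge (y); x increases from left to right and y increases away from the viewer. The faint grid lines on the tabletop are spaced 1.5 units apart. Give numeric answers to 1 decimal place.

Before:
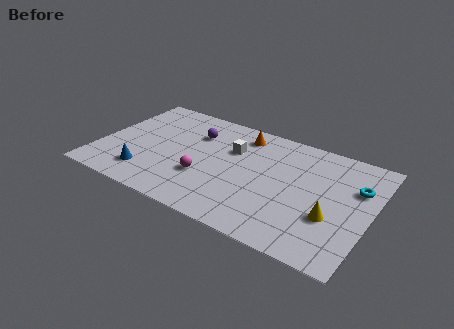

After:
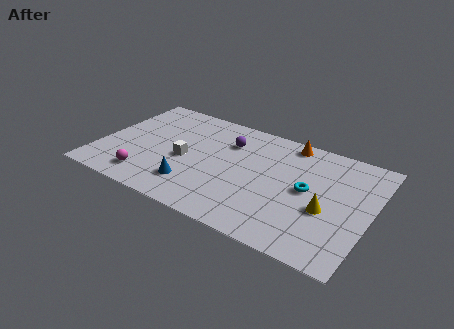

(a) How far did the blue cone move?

2.5

The blue cone was near (2.8, 1.8) before and (5.3, 2.0) after, so it travelled √(2.5² + 0.2²) ≈ 2.5 units.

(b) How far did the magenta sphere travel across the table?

3.2

From (5.8, 2.9) to (2.9, 1.5), the magenta sphere covered √(2.9² + 1.4²) ≈ 3.2 units.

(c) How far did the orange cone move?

2.5

From (7.2, 7.1) to (9.7, 7.6), the orange cone covered √(2.5² + 0.5²) ≈ 2.5 units.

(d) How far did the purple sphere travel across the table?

1.8

The purple sphere was near (4.8, 6.1) before and (6.6, 6.2) after, so it travelled √(1.8² + 0.1²) ≈ 1.8 units.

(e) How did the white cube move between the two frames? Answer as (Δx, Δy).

(-2.3, -1.9)

The white cube was at about (6.9, 5.7) and moved to about (4.6, 3.8).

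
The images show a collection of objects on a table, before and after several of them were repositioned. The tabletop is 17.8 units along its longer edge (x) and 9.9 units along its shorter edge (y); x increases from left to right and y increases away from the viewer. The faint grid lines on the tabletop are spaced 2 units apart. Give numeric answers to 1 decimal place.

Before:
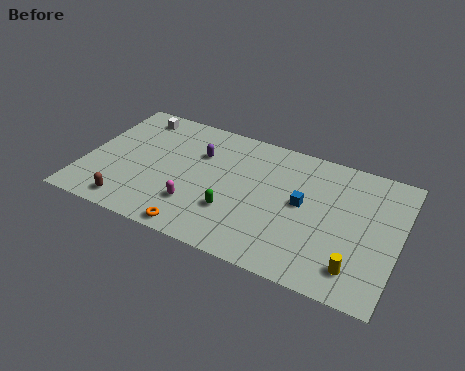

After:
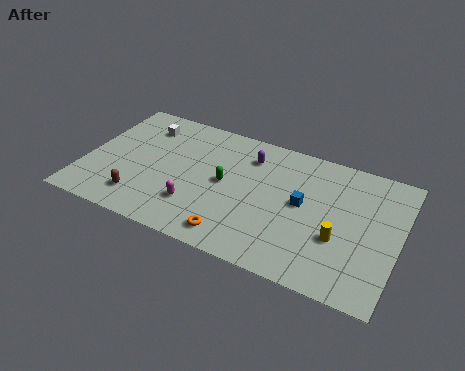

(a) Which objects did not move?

the blue cube and the magenta capsule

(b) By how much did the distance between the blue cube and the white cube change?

-0.8

The distance was about 10.6 in the first image and 9.8 in the second, so they moved 0.8 units closer together.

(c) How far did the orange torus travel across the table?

2.2

The orange torus was near (6.9, 0.9) before and (9.0, 1.4) after, so it travelled √(2.1² + 0.5²) ≈ 2.2 units.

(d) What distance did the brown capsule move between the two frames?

0.9

From (3.0, 1.3) to (3.5, 2.0), the brown capsule covered √(0.5² + 0.7²) ≈ 0.9 units.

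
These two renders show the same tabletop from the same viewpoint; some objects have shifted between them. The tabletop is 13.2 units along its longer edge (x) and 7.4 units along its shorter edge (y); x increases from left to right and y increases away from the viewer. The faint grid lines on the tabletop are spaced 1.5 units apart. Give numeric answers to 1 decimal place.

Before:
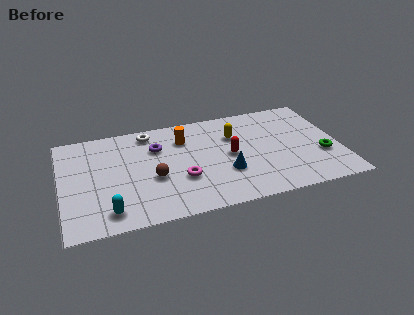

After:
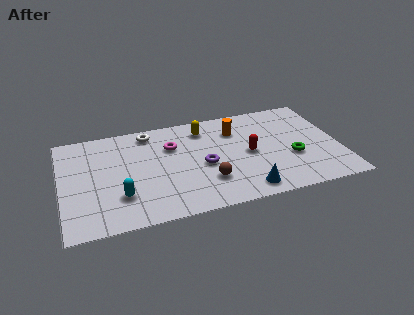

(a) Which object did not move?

the white torus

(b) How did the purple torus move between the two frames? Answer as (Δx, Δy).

(2.1, -1.9)

From the two frames, the purple torus sits at roughly (4.6, 5.2) before and (6.7, 3.3) after.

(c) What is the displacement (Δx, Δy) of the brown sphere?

(2.5, -0.9)

From the two frames, the brown sphere sits at roughly (4.3, 3.0) before and (6.8, 2.1) after.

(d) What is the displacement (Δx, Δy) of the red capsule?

(0.9, -0.1)

From the two frames, the red capsule sits at roughly (8.0, 3.7) before and (8.9, 3.6) after.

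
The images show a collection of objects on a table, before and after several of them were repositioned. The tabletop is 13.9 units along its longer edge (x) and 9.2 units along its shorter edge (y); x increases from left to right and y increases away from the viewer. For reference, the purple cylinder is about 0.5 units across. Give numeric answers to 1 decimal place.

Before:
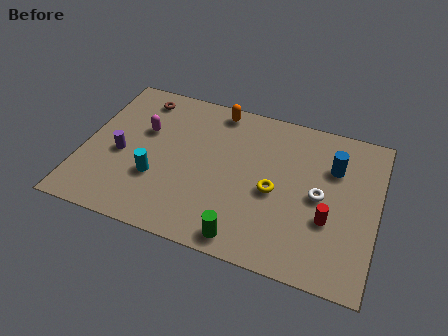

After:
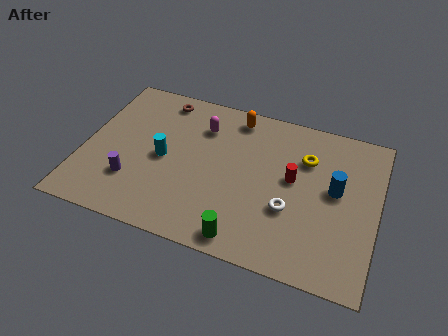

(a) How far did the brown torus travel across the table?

1.0

From (2.3, 7.8) to (3.3, 8.0), the brown torus covered √(1.0² + 0.2²) ≈ 1.0 units.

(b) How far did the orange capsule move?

0.9

The orange capsule was near (6.0, 8.2) before and (6.9, 8.0) after, so it travelled √(0.9² + 0.2²) ≈ 0.9 units.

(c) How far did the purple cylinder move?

1.6

The purple cylinder moved from about (1.8, 4.0) to (2.5, 2.6), a distance of √(0.7² + 1.4²) ≈ 1.6.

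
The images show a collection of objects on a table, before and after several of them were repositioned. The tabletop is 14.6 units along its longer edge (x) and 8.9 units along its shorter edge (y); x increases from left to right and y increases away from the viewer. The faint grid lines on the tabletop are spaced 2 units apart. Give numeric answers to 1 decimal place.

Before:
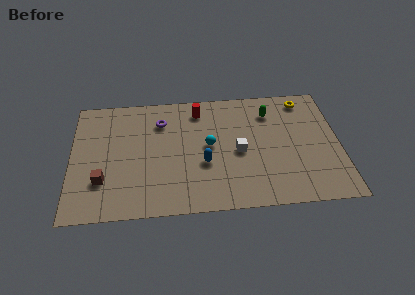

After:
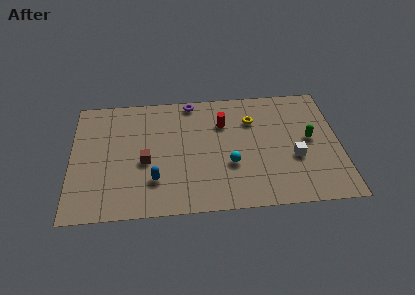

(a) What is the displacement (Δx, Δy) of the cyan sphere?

(1.1, -1.5)

The cyan sphere started near (7.5, 4.7) and ended near (8.6, 3.2).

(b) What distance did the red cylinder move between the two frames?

1.7

The red cylinder moved from about (7.0, 7.4) to (8.3, 6.3), a distance of √(1.3² + 1.1²) ≈ 1.7.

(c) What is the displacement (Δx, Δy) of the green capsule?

(2.1, -2.2)

The green capsule was at about (10.9, 6.9) and moved to about (13.0, 4.7).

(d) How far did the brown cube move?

2.6

From (1.7, 2.6) to (4.0, 3.8), the brown cube covered √(2.3² + 1.2²) ≈ 2.6 units.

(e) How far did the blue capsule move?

2.9

The blue capsule was near (7.2, 3.4) before and (4.5, 2.4) after, so it travelled √(2.7² + 1.0²) ≈ 2.9 units.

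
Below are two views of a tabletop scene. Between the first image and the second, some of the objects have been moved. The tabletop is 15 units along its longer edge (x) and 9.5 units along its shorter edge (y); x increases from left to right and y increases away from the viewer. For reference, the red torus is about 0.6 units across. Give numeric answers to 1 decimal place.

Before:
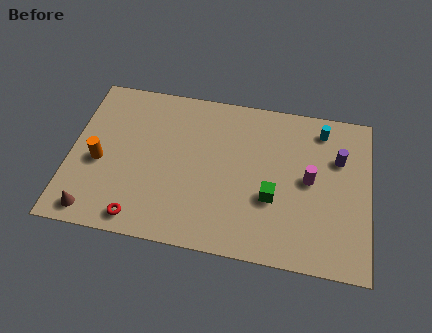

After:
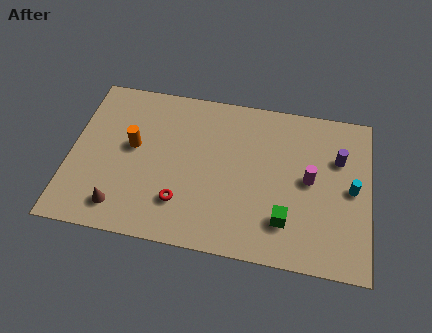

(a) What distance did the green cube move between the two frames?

1.4

The green cube moved from about (10.2, 3.5) to (10.9, 2.3), a distance of √(0.7² + 1.2²) ≈ 1.4.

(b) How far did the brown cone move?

1.4

The brown cone moved from about (1.4, 1.1) to (2.7, 1.6), a distance of √(1.3² + 0.5²) ≈ 1.4.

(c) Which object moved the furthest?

the cyan cylinder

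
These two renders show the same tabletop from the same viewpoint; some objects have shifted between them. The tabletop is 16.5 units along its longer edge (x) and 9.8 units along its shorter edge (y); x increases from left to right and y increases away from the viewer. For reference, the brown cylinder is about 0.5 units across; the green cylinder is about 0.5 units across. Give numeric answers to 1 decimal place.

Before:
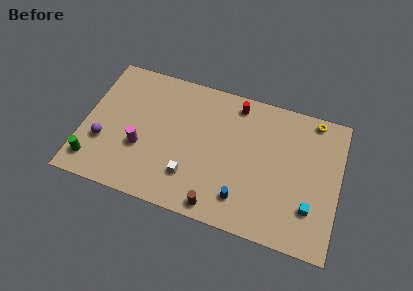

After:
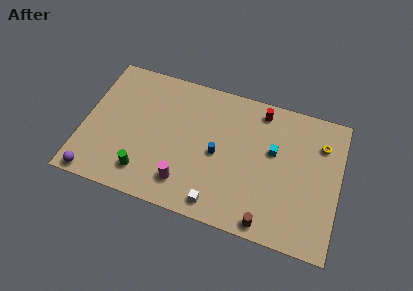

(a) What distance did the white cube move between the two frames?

2.3

From (7.1, 2.5) to (9.0, 1.2), the white cube covered √(1.9² + 1.3²) ≈ 2.3 units.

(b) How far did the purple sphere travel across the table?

2.5

The purple sphere was near (1.4, 3.3) before and (1.1, 0.8) after, so it travelled √(0.3² + 2.5²) ≈ 2.5 units.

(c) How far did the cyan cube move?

4.1

The cyan cube was near (14.8, 2.7) before and (12.2, 5.9) after, so it travelled √(2.6² + 3.2²) ≈ 4.1 units.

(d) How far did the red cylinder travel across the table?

1.6

The red cylinder moved from about (9.6, 8.5) to (11.2, 8.5), a distance of √(1.6² + 0.0²) ≈ 1.6.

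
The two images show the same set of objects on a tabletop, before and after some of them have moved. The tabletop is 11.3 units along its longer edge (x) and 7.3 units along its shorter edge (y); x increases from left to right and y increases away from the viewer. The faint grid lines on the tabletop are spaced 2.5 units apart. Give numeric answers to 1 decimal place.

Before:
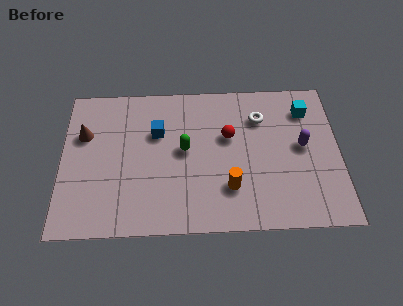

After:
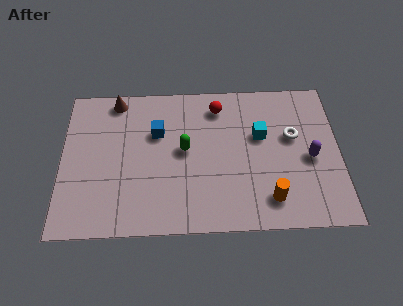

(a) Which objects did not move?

the blue cube and the green capsule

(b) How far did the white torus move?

1.6

The white torus moved from about (8.1, 5.4) to (9.4, 4.4), a distance of √(1.3² + 1.0²) ≈ 1.6.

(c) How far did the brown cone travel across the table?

2.1

The brown cone moved from about (0.9, 4.8) to (2.2, 6.5), a distance of √(1.3² + 1.7²) ≈ 2.1.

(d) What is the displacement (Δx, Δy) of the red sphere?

(-0.4, 1.5)

The red sphere started near (6.8, 4.5) and ended near (6.4, 6.0).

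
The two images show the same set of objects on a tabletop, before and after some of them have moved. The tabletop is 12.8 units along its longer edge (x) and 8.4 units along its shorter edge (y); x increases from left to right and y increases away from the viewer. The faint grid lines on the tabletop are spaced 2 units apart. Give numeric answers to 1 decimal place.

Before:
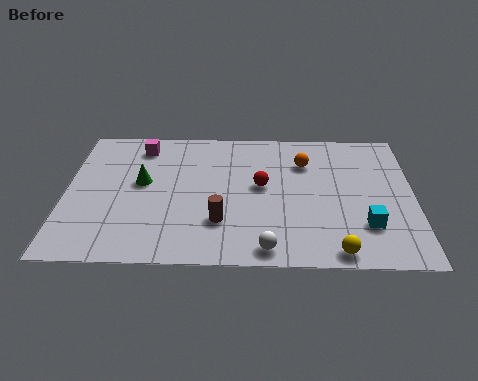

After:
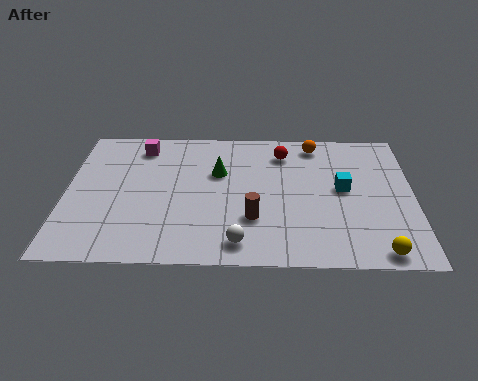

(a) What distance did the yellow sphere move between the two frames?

1.5

The yellow sphere was near (9.9, 0.8) before and (11.4, 0.8) after, so it travelled √(1.5² + 0.0²) ≈ 1.5 units.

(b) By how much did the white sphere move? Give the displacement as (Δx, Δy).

(-1.0, 0.3)

The white sphere was at about (7.4, 0.9) and moved to about (6.4, 1.2).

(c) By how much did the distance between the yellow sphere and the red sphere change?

+2.1

The distance was about 4.7 in the first image and 6.8 in the second, so they moved 2.1 units further apart.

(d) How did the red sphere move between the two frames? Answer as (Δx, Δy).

(0.8, 2.1)

The red sphere was at about (7.2, 4.6) and moved to about (8.0, 6.7).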